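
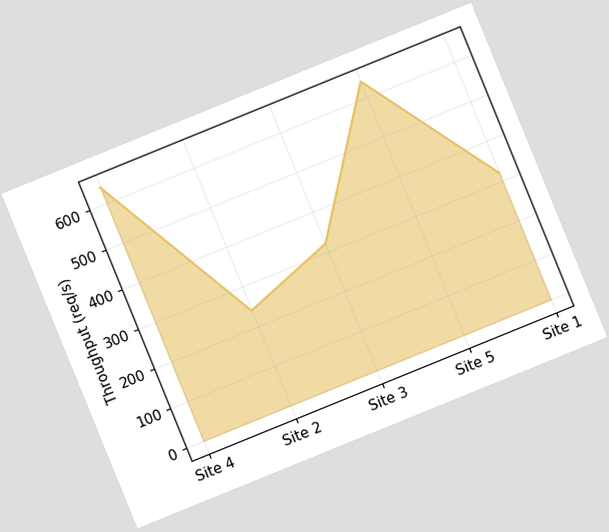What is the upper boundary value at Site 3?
320req/s

The chart is tilted about 22° counter-clockwise. At Site 3 the upper boundary is at 320req/s.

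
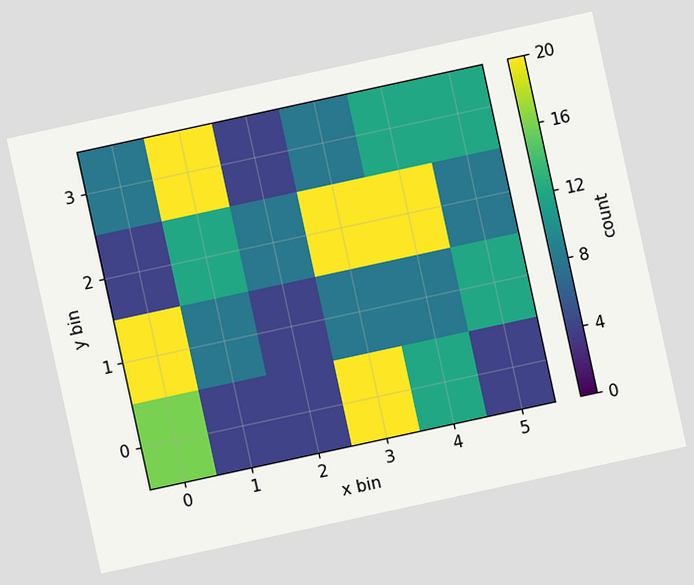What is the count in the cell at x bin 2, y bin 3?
4

The chart is tilted about 12° counter-clockwise. Matching the cell (2, 3) against the colorbar gives 4.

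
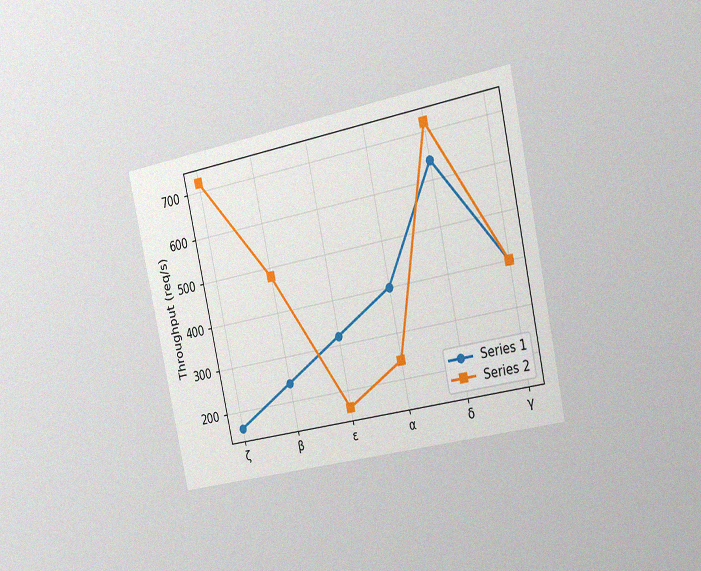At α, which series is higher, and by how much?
The chart is tilted about 12° counter-clockwise and viewed slightly from the right, with some photo noise. At α, Series 1 sits above the other line by 160req/s.

Series 1, by 160req/s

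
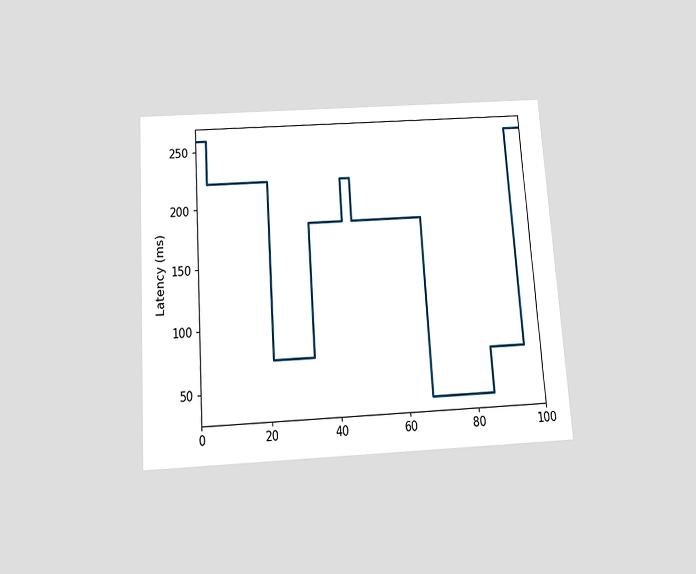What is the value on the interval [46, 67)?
The chart is tilted about 4° counter-clockwise and viewed slightly from below. On [46, 67) the step sits at 185ms.

185ms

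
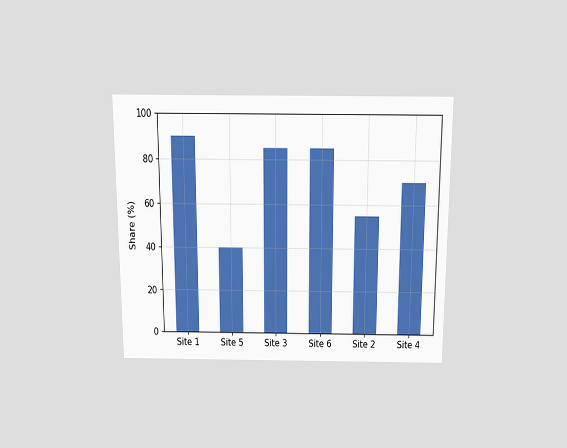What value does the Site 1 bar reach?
90%

The chart is viewed slightly from above. Reading along the chart's y-axis, the Site 1 bar reaches 90%.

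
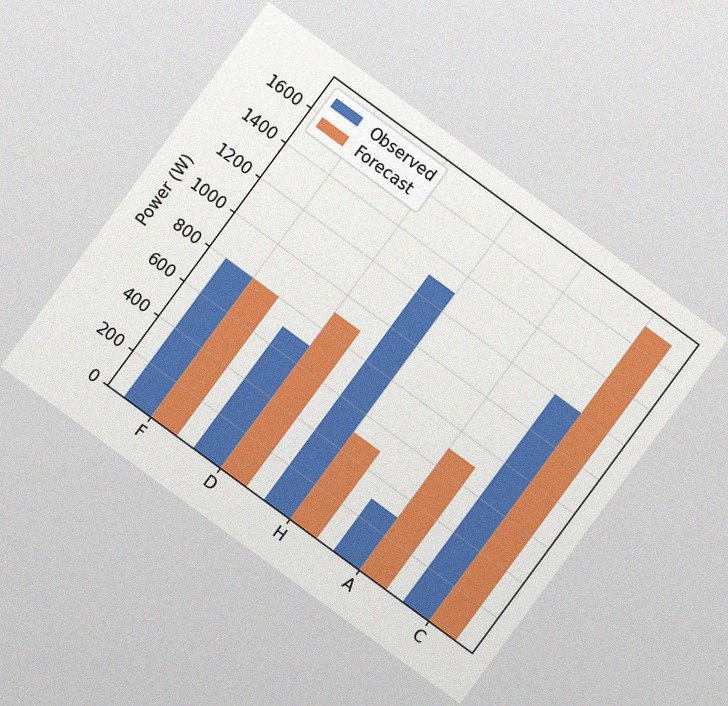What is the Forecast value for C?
1700W

The chart is tilted about 36° clockwise, with some photo noise. The Forecast bar at C reaches 1700W on the y-axis.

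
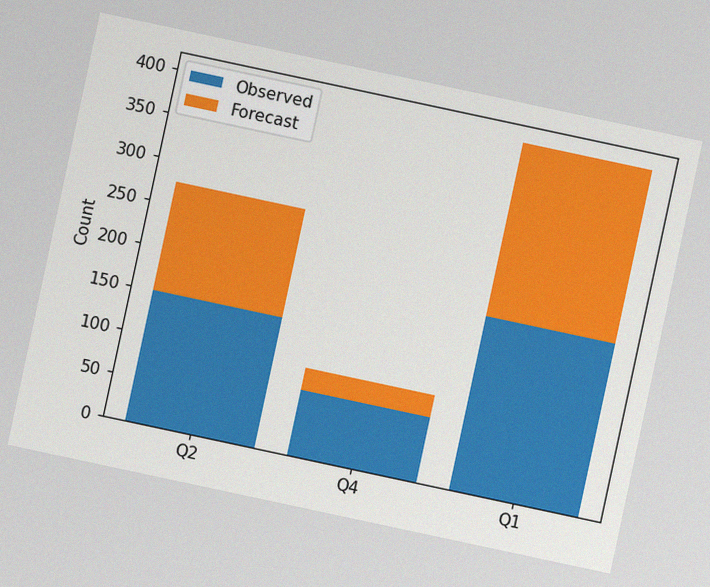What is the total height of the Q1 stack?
The chart is tilted about 12° clockwise, with some photo noise. The Q1 stack's top reaches 400 on the y-axis.

400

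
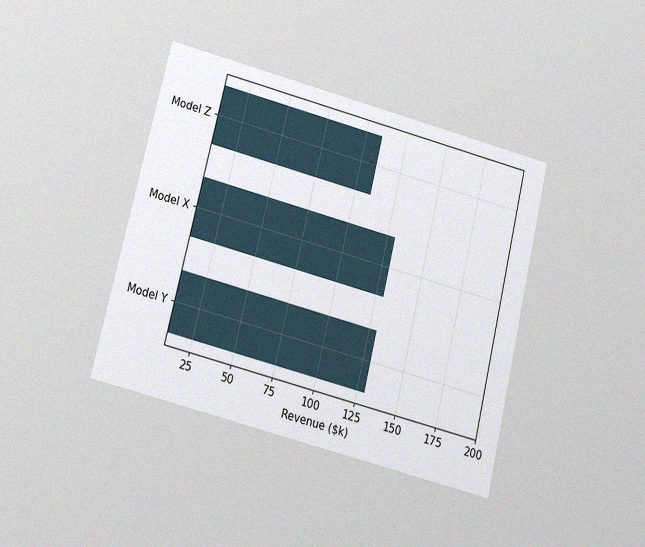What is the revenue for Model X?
The chart is tilted about 14° clockwise and viewed slightly from below, with some photo noise. Reading along the chart's x-axis, the Model X bar reaches $130k.

$130k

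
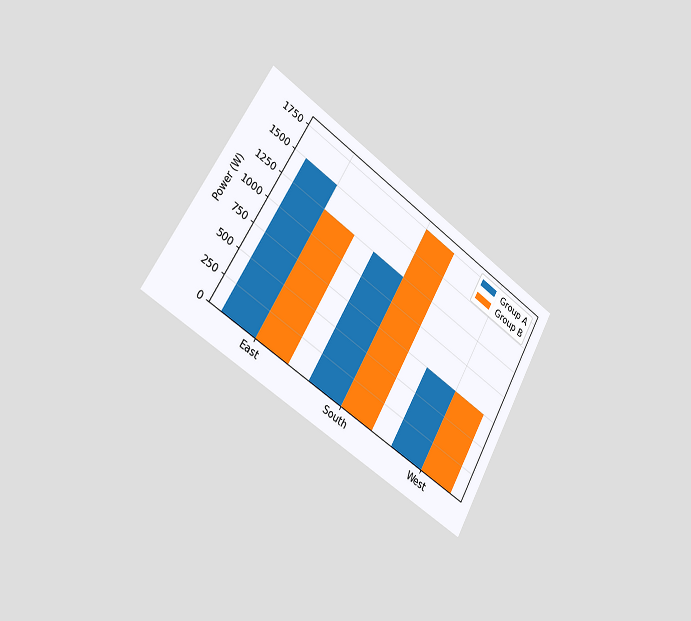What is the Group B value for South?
1750W

The chart is tilted about 30° clockwise and viewed slightly from the left. The Group B bar at South reaches 1750W on the y-axis.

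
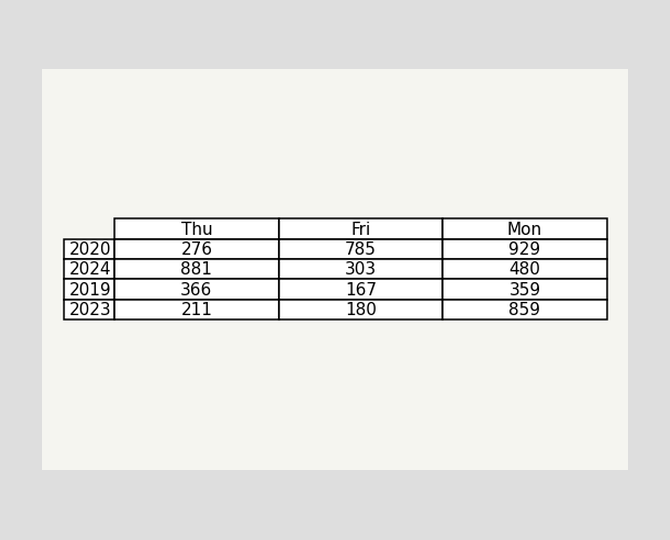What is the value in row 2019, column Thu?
366

The (2019, Thu) cell reads 366.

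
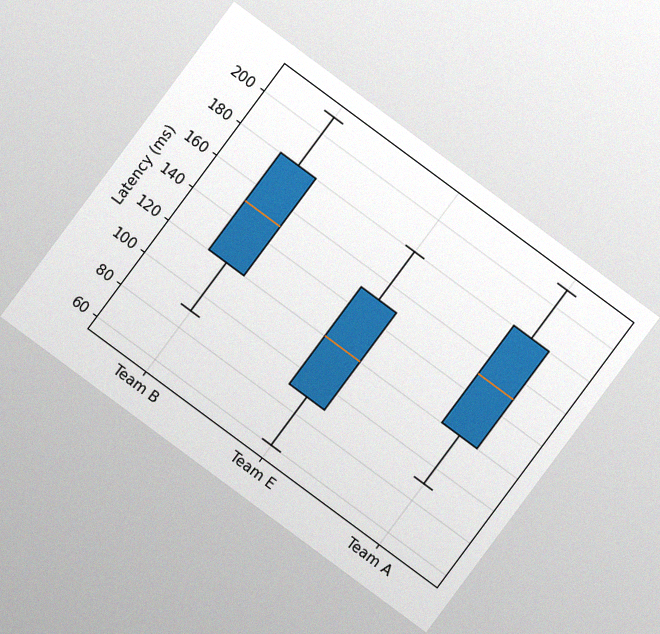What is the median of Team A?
150ms

The chart is tilted about 37° clockwise, with some photo noise. The median line in the Team A box sits at 150ms.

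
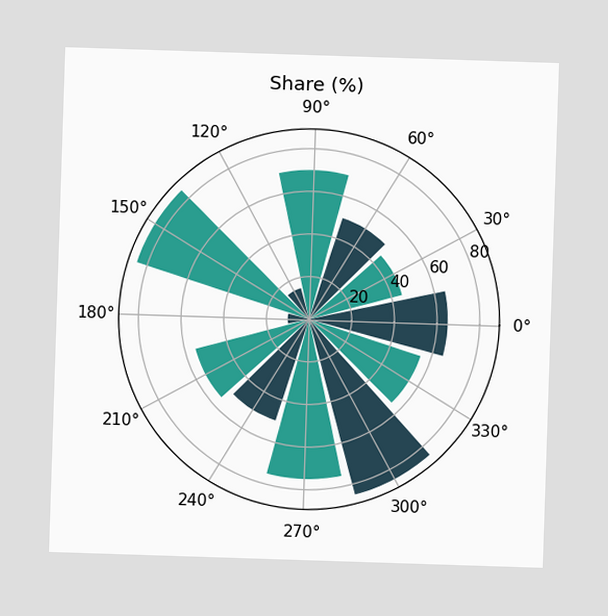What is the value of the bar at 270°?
The bar at 270° reaches 75% on the radial axis.

75%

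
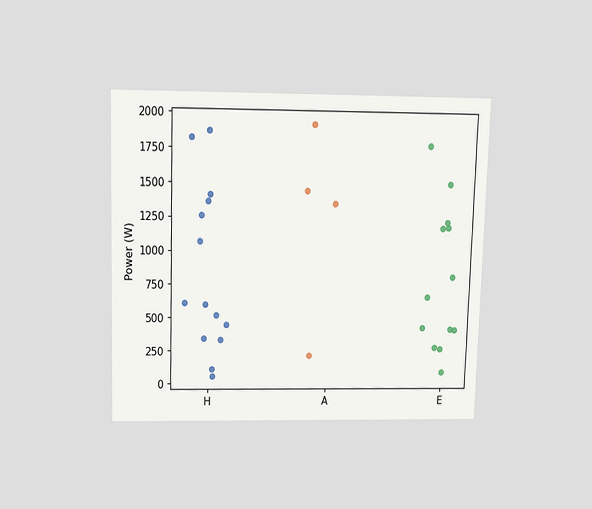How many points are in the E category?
The chart is viewed slightly from above. Counting the markers in the E column gives 13.

13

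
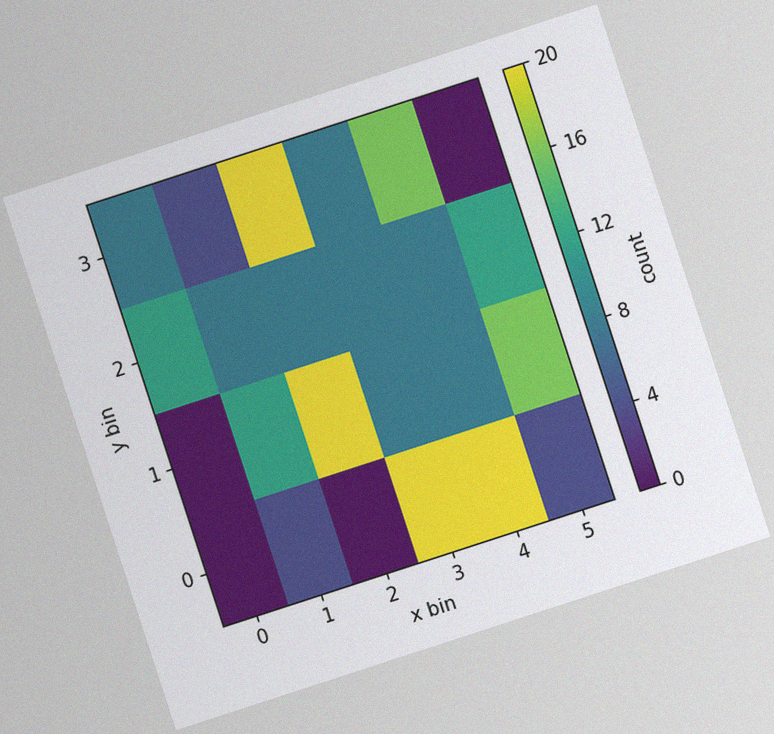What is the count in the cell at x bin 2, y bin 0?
The chart is tilted about 18° counter-clockwise, with some photo noise. Matching the cell (2, 0) against the colorbar gives 0.

0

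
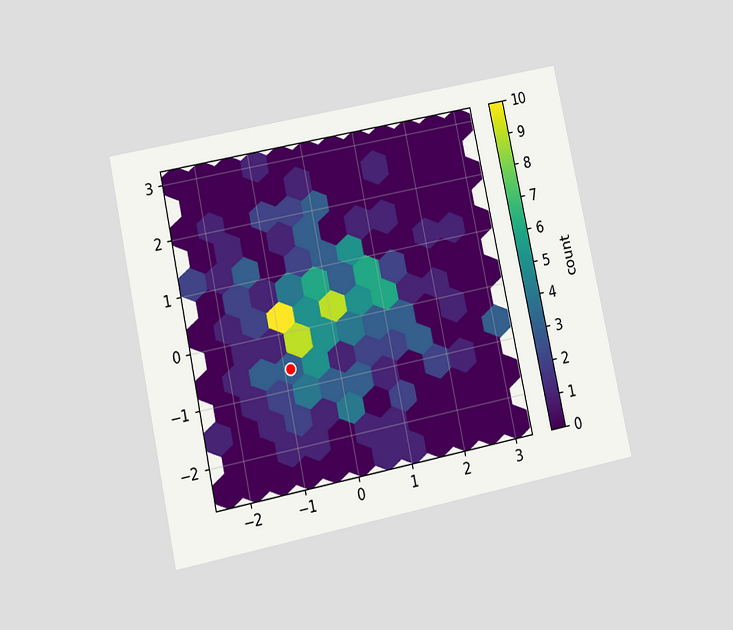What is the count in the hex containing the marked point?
The chart is tilted about 12° counter-clockwise and viewed at a slight angle. The marked hex reads 3 on the colorbar.

3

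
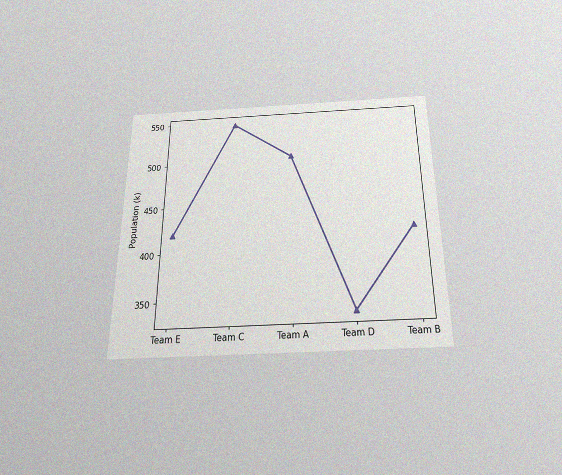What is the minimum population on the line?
336k

The chart is viewed slightly from below, with some photo noise. The lowest point is at Team D, and reading across to the y-axis gives 336k.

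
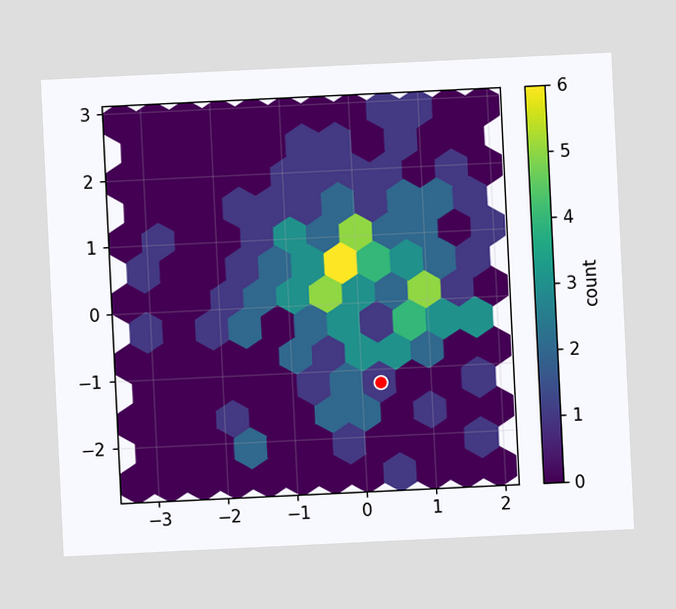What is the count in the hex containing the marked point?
The chart is tilted about 3° counter-clockwise. The marked hex reads 1 on the colorbar.

1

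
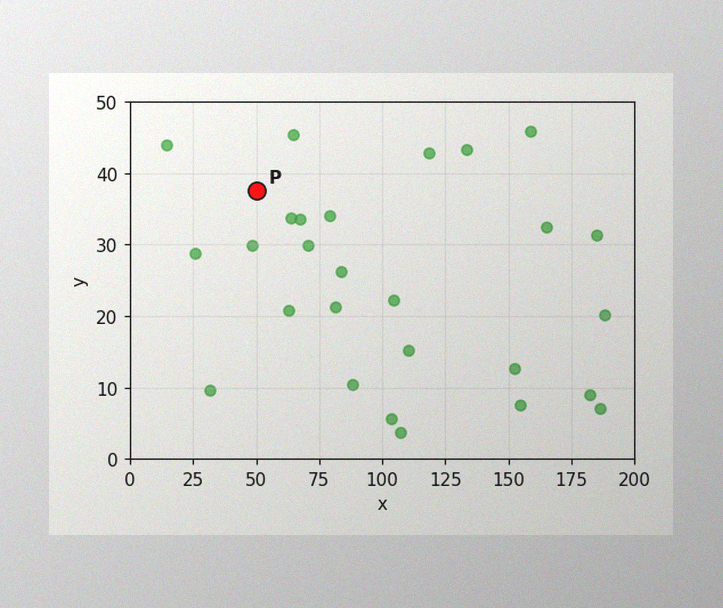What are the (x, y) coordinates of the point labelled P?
(50, 37.5)

The image has some photo noise and uneven lighting. Following the gridlines from P to each axis, P sits at (50, 37.5).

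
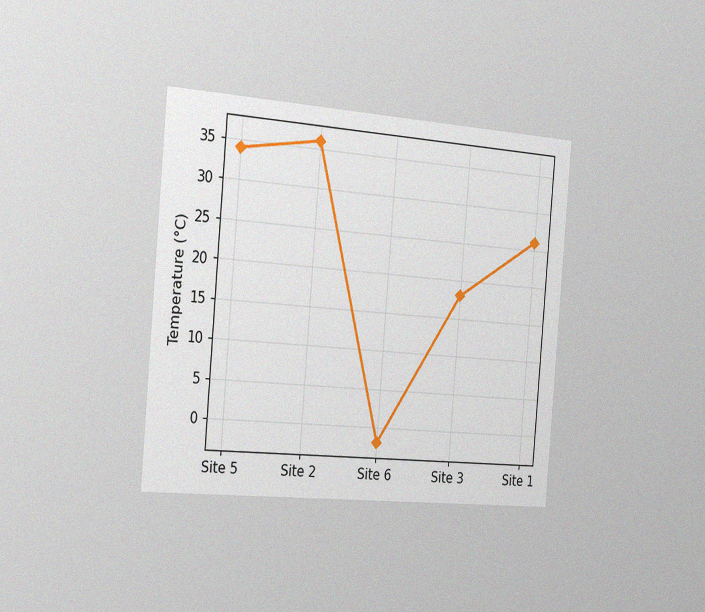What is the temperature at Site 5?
The chart is tilted about 5° clockwise and viewed slightly from the left, with some photo noise. At Site 5, the line is at 34°C.

34°C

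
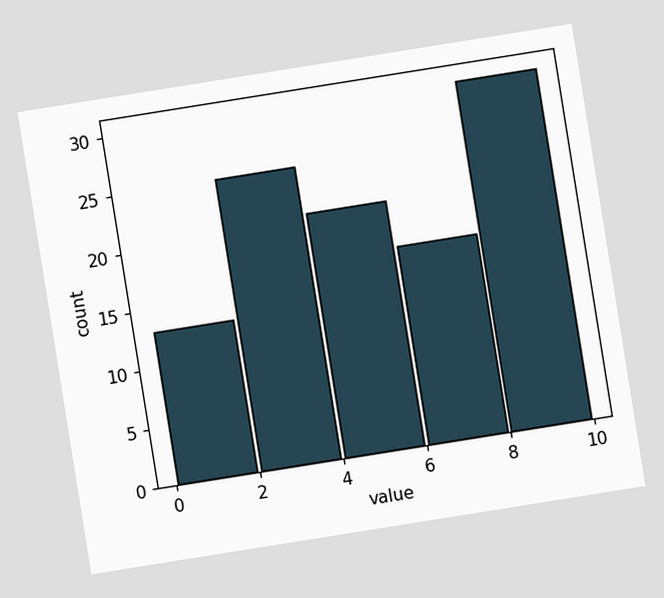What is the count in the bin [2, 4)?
The chart is tilted about 9° counter-clockwise. The [2, 4) bin has height 25.

25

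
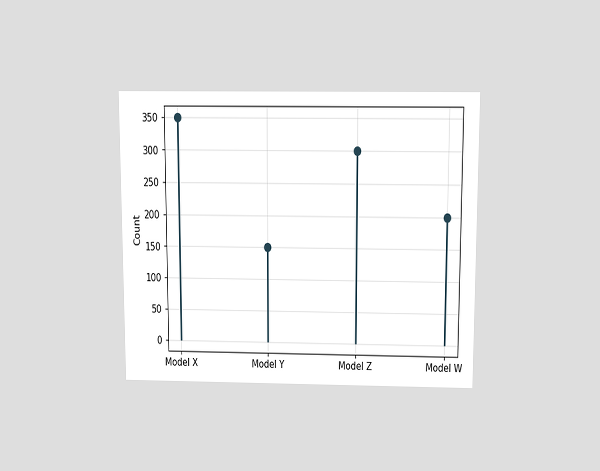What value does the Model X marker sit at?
The chart is viewed slightly from above. The Model X marker sits at 350.

350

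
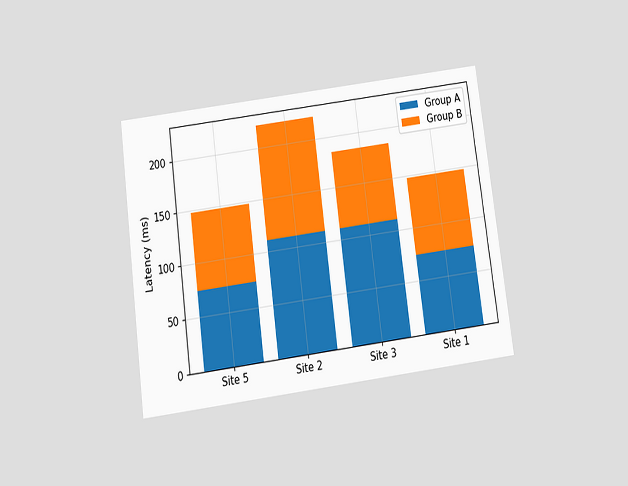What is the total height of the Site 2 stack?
222ms

The chart is tilted about 8° counter-clockwise and viewed slightly from below. The Site 2 stack's top reaches 222ms on the y-axis.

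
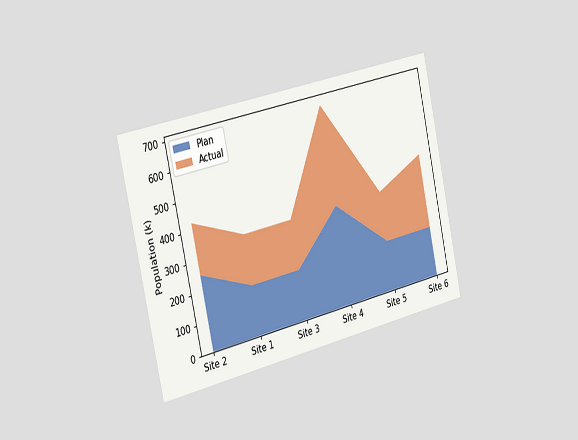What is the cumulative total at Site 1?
340k

The chart is tilted about 13° counter-clockwise and viewed slightly from the left. The stacked total at Site 1 reaches 340k.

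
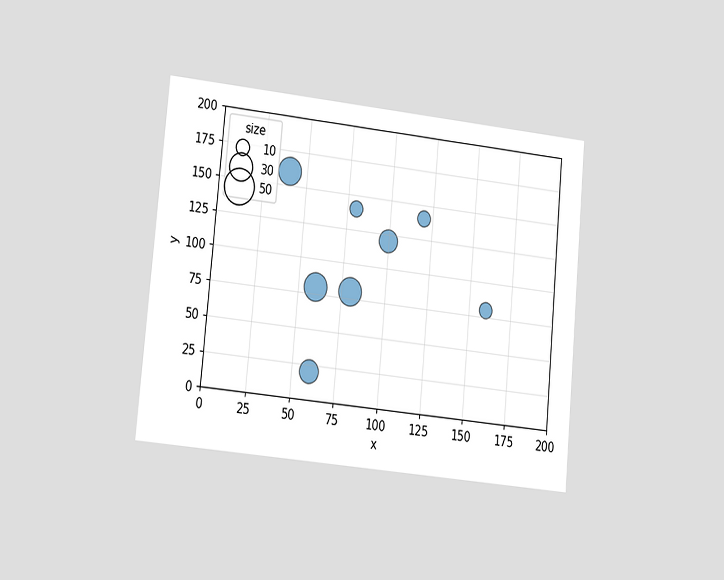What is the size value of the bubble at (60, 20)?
The chart is tilted about 5° clockwise and viewed at a slight angle. Matching the bubble at (60, 20) against the size legend gives 20.

20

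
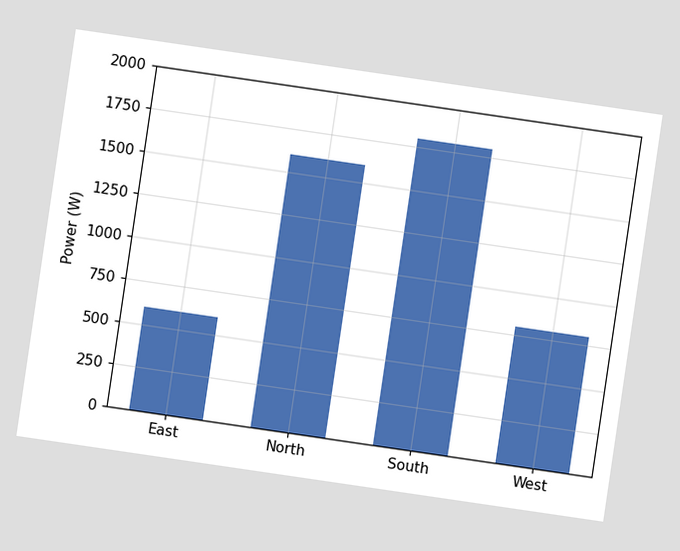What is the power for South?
1800W

The chart is tilted about 8° clockwise. Reading along the chart's y-axis, the South bar reaches 1800W.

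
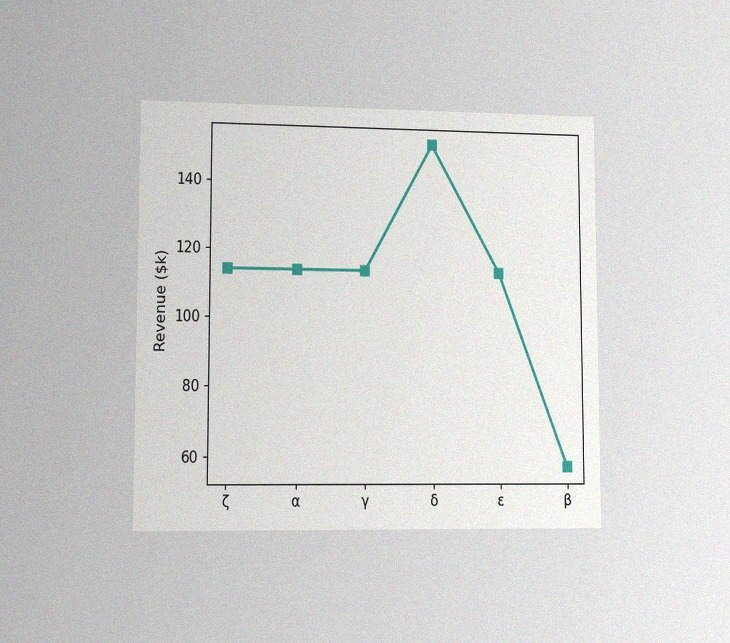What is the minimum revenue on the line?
$57k

The chart is viewed at a slight angle, with some photo noise. The lowest point is at β, and reading across to the y-axis gives $57k.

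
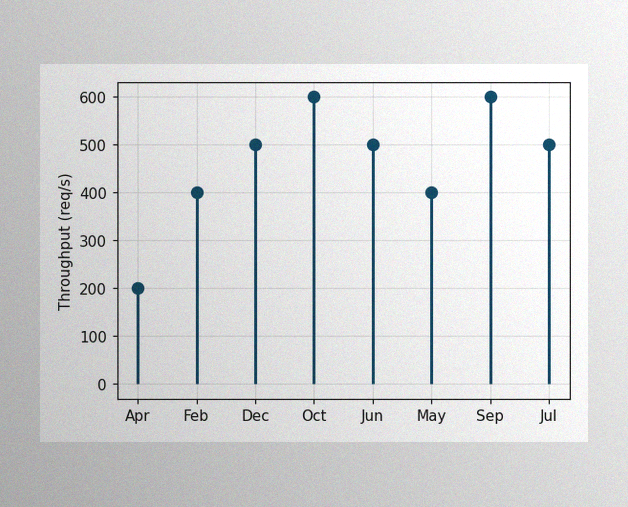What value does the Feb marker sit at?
The image has some photo noise and uneven lighting. The Feb marker sits at 400req/s.

400req/s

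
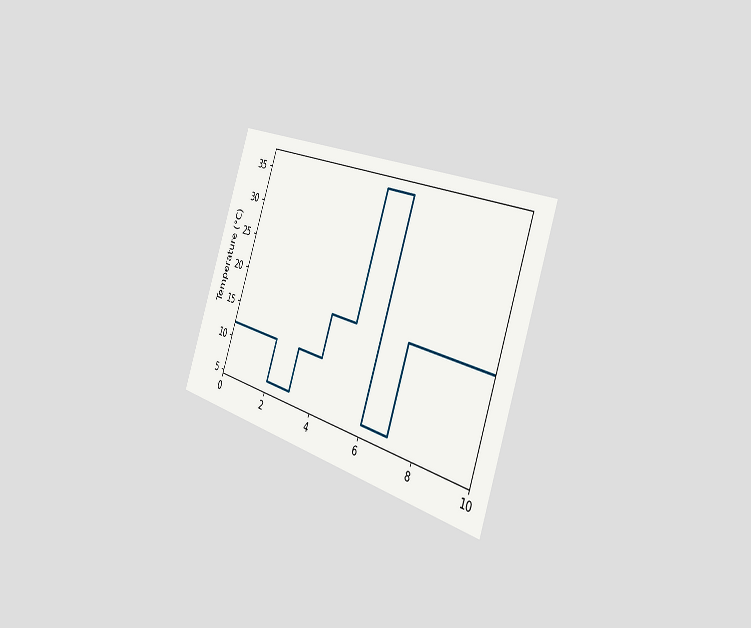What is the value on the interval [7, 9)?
The chart is tilted about 19° clockwise and viewed slightly from the right. On [7, 9) the step sits at 18°C.

18°C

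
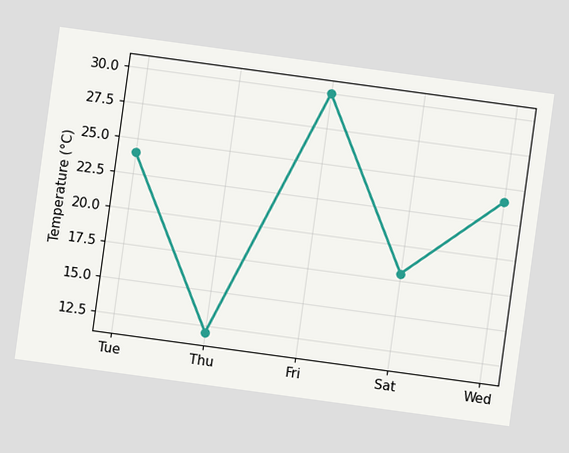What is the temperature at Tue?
24°C

The chart is tilted about 8° clockwise. At Tue, the line is at 24°C.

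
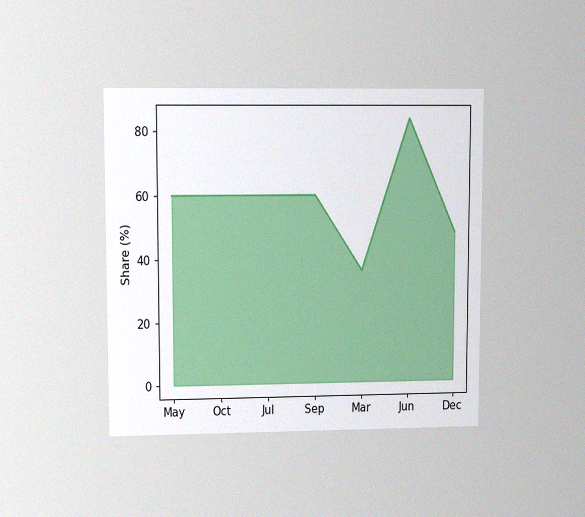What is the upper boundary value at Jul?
60%

The chart is viewed at a slight angle, with some photo noise. At Jul the upper boundary is at 60%.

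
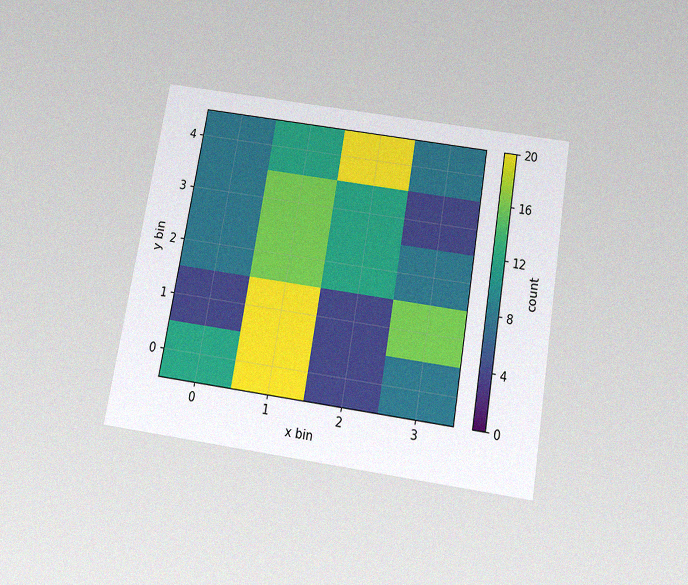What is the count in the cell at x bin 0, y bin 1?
4

The chart is tilted about 9° clockwise and viewed slightly from below, with some photo noise. Matching the cell (0, 1) against the colorbar gives 4.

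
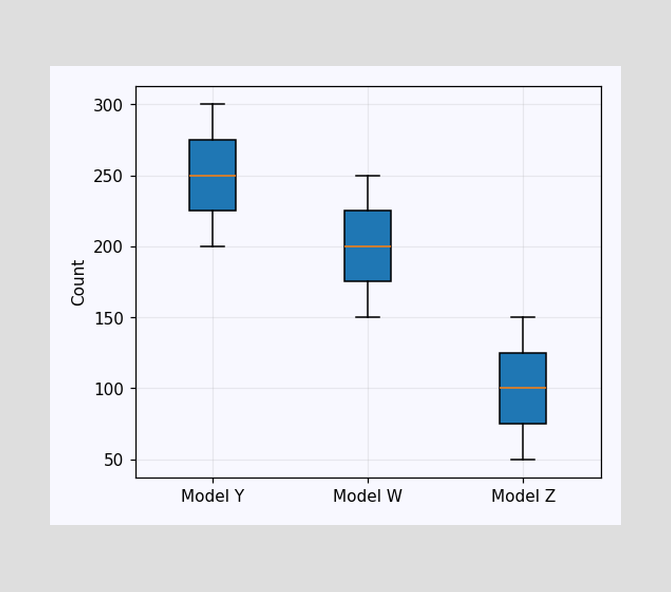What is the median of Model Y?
250

The median line in the Model Y box sits at 250.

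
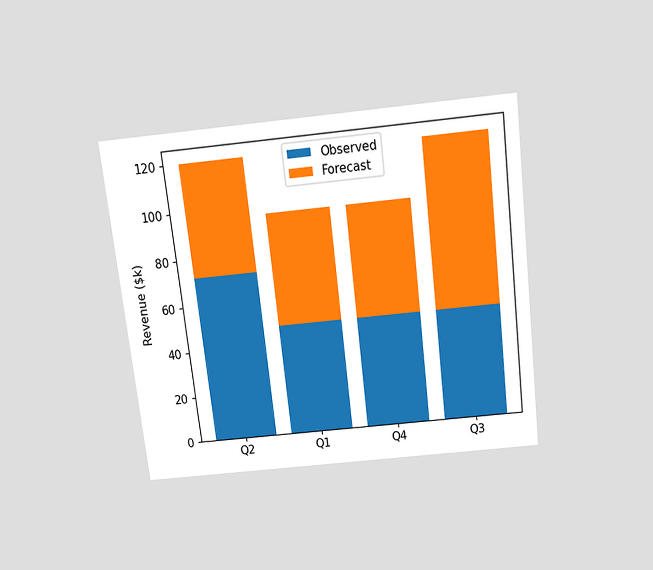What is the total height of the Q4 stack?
The chart is tilted about 7° counter-clockwise and viewed slightly from above. The Q4 stack's top reaches $96k on the y-axis.

$96k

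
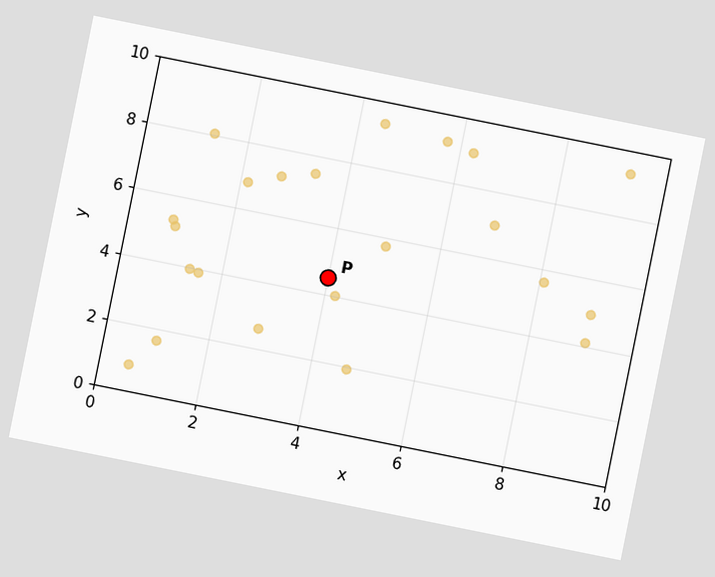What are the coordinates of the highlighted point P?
(4, 4.5)

The chart is tilted about 11° clockwise. Following the gridlines from P to each axis, P sits at (4, 4.5).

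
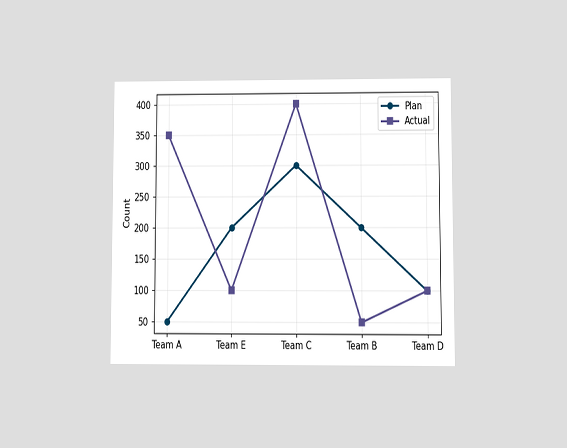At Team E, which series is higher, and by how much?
Plan, by 100

The chart is viewed at a slight angle. At Team E, Plan sits above the other line by 100.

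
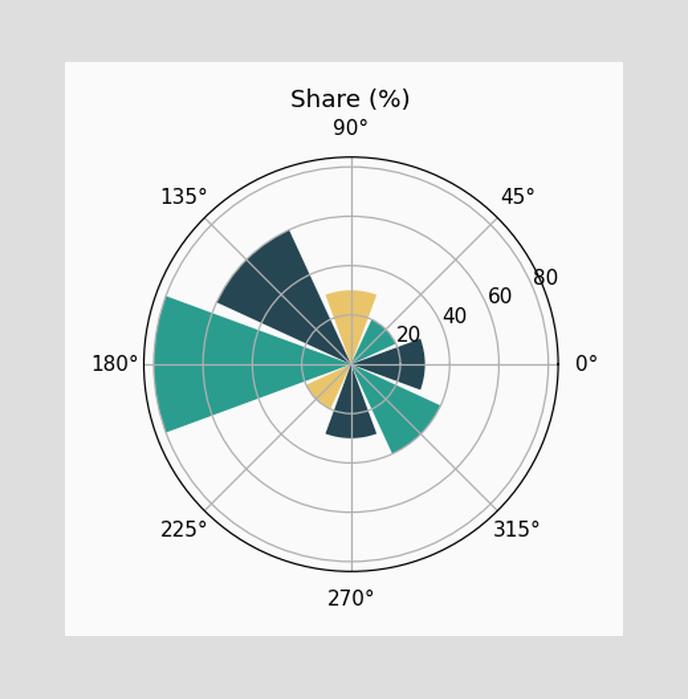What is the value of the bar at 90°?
The bar at 90° reaches 30% on the radial axis.

30%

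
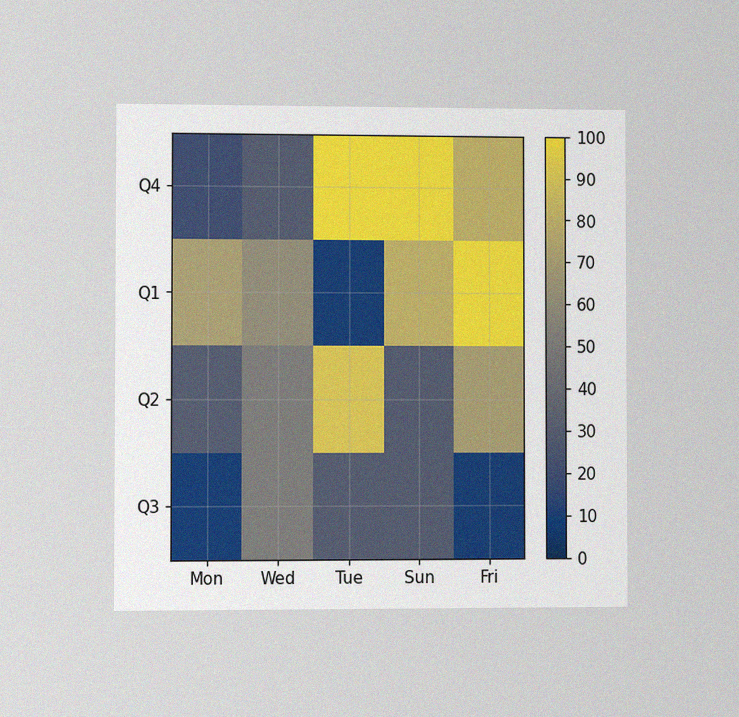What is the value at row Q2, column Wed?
The chart is viewed slightly from the left, with some photo noise. Matching cell (Q2, Wed) against the colorbar gives 50.

50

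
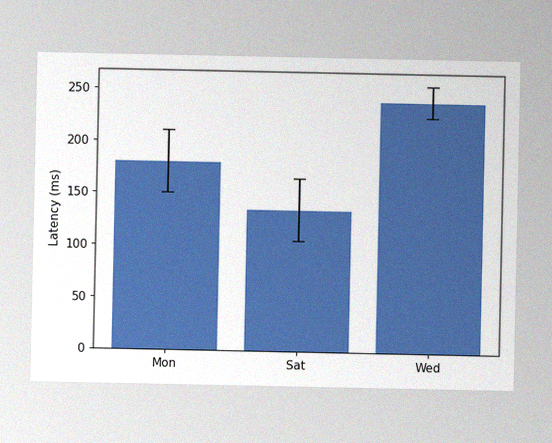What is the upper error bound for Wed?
255ms

The image has some photo noise and uneven lighting. The Wed bar's upper whisker reaches 255ms.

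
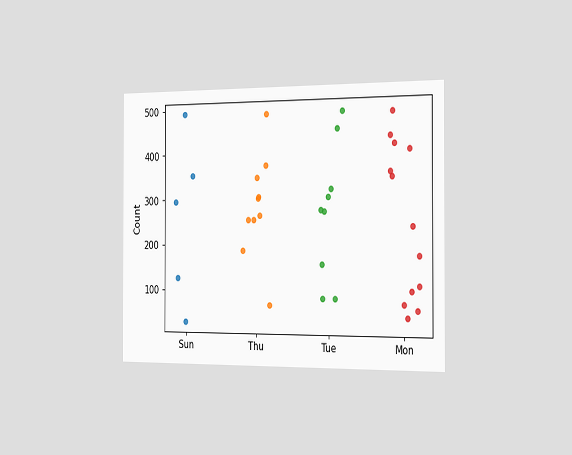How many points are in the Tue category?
9

The chart is viewed slightly from the right. Counting the markers in the Tue column gives 9.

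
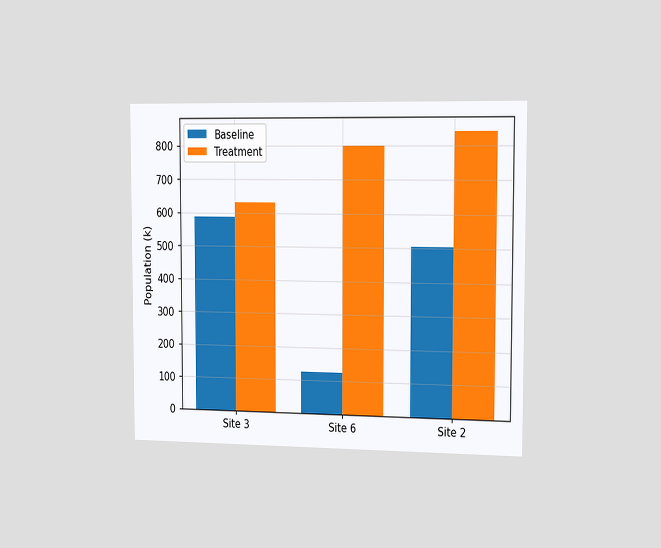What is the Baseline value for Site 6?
126k

The chart is viewed slightly from the right. The Baseline bar at Site 6 reaches 126k on the y-axis.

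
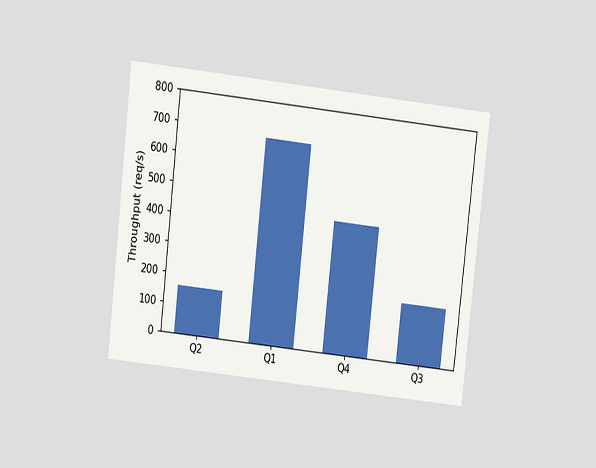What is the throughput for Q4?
440req/s

The chart is tilted about 6° clockwise and viewed slightly from above. Reading along the chart's y-axis, the Q4 bar reaches 440req/s.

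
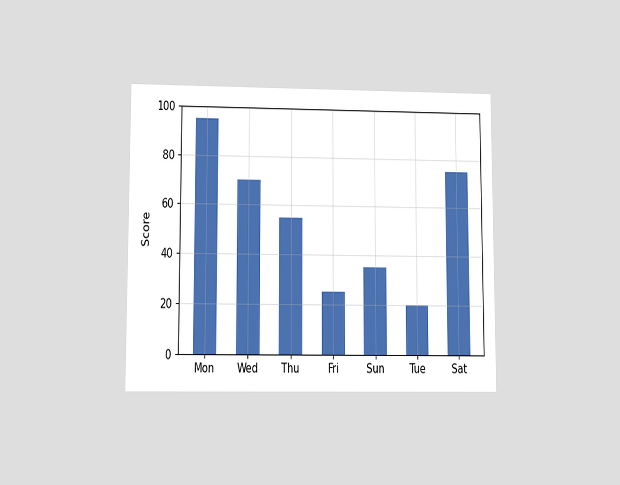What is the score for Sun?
The chart is viewed at a slight angle. Reading along the chart's y-axis, the Sun bar reaches 35.

35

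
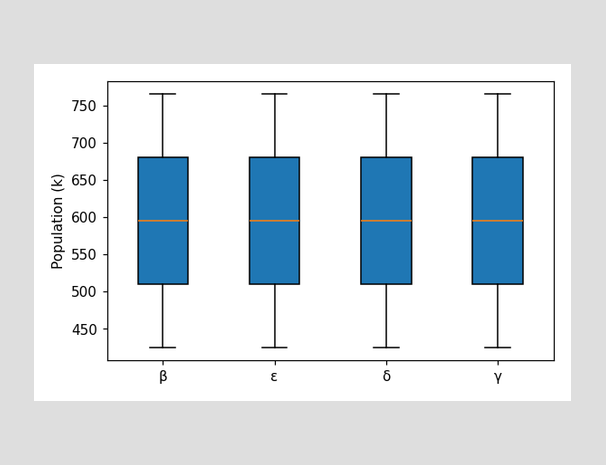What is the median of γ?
The median line in the γ box sits at 595k.

595k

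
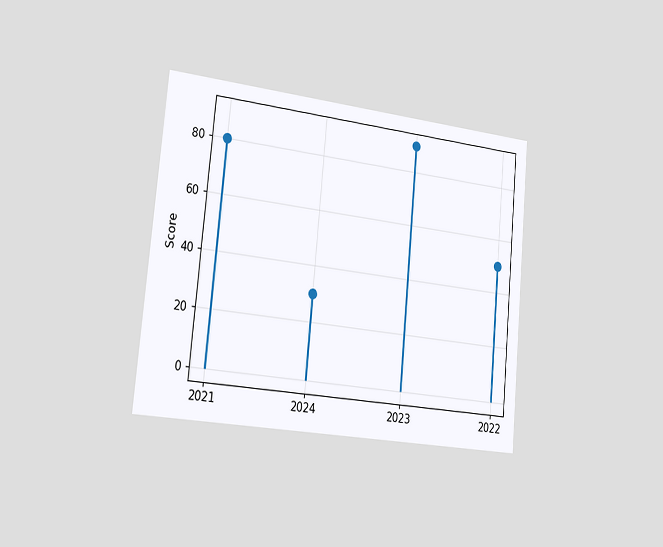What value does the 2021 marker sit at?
80

The chart is tilted about 5° clockwise and viewed slightly from the left. The 2021 marker sits at 80.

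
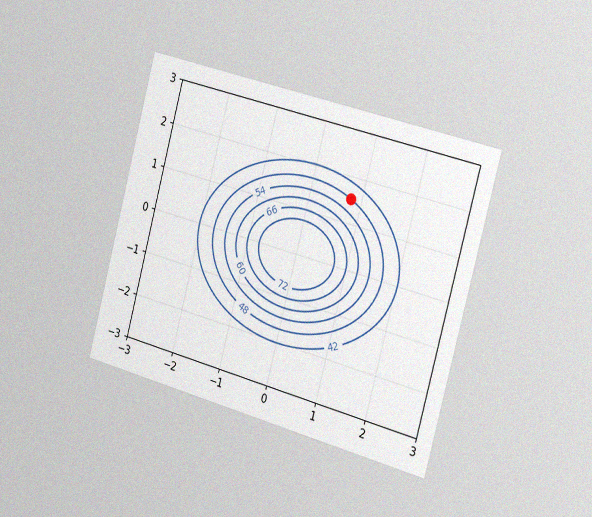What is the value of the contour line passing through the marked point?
48

The chart is tilted about 15° clockwise and viewed slightly from the right, with some photo noise. The marked point sits on the contour labelled 48.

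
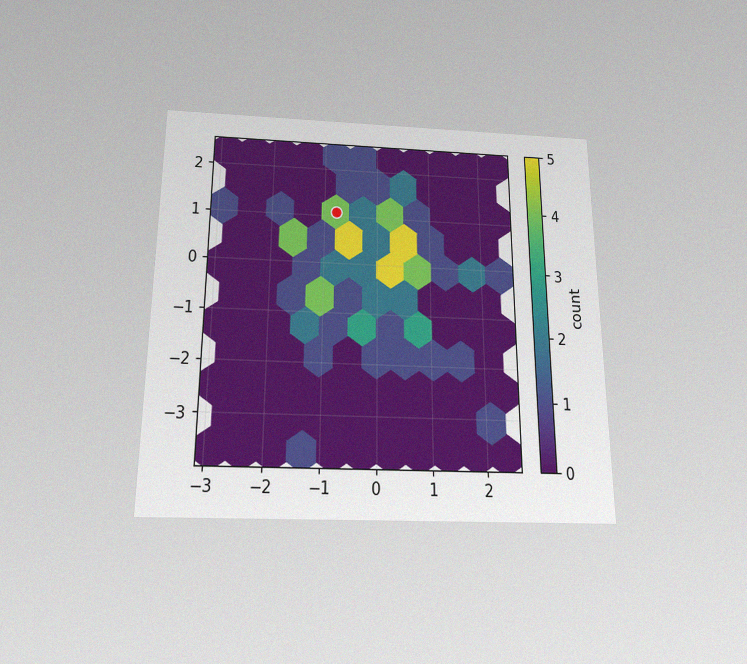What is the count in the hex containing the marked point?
The chart is viewed slightly from below, with some photo noise. The marked hex reads 4 on the colorbar.

4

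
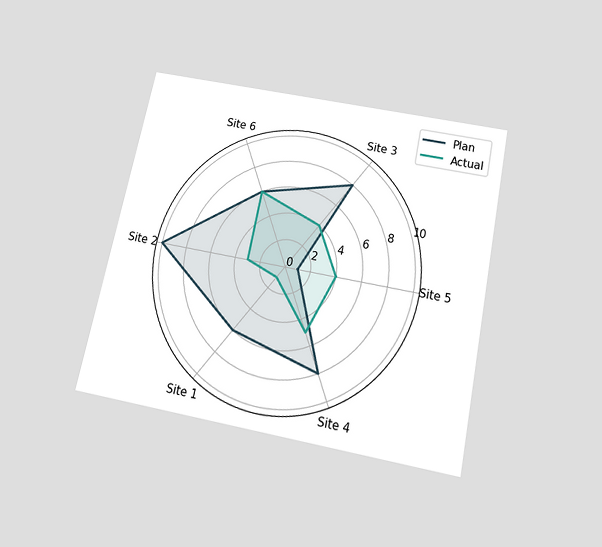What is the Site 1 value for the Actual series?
The chart is tilted about 12° clockwise and viewed slightly from below. On the Site 1 axis, Actual reaches 1.

1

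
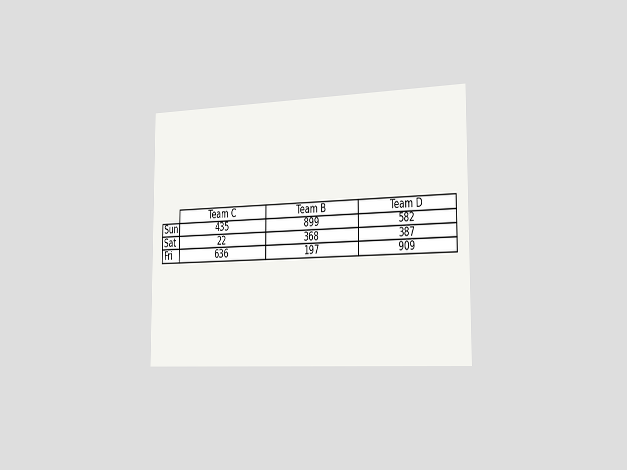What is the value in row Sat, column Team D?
387

The chart is viewed slightly from the right. The (Sat, Team D) cell reads 387.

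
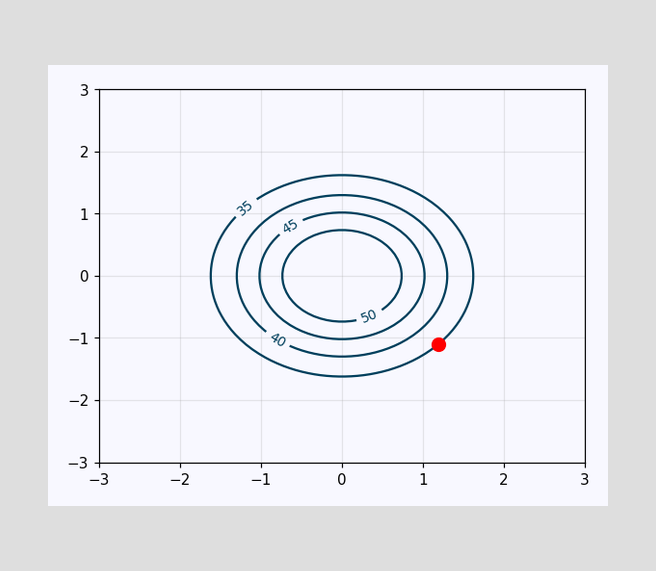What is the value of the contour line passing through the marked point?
35

The marked point sits on the contour labelled 35.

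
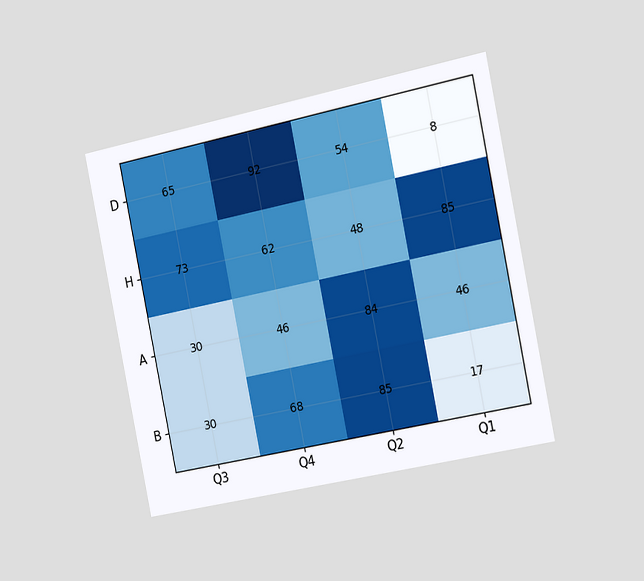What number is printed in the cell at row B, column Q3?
30

The chart is tilted about 11° counter-clockwise and viewed slightly from the right. The (B, Q3) cell reads 30.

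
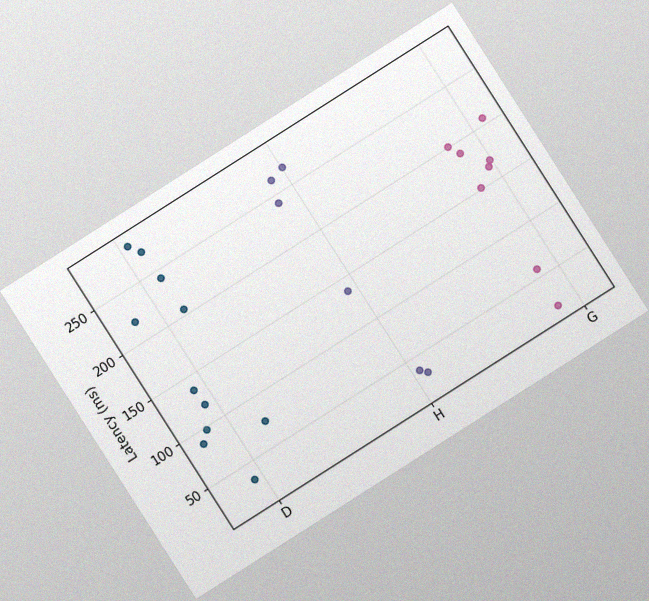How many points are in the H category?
6

The chart is tilted about 33° counter-clockwise, with some photo noise. Counting the markers in the H column gives 6.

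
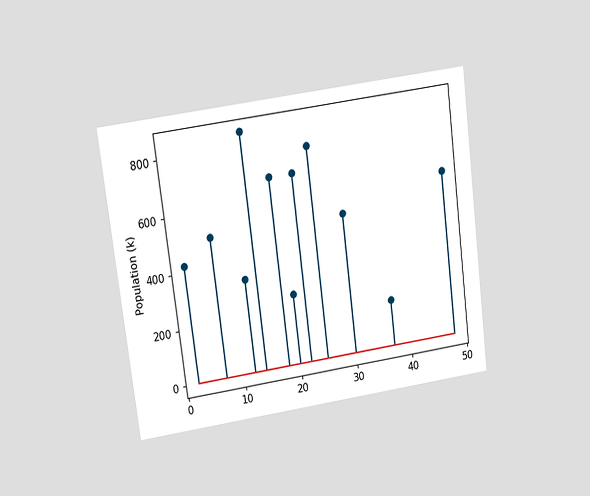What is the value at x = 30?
510k

The chart is tilted about 7° counter-clockwise and viewed slightly from above. The stem at x=30 reaches 510k.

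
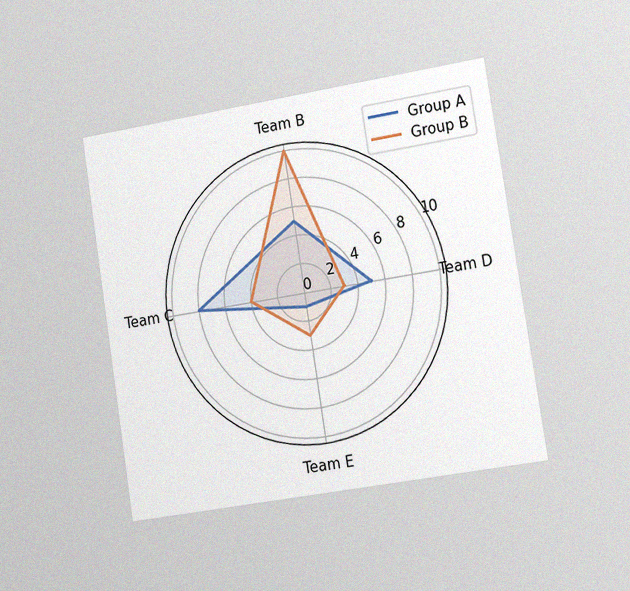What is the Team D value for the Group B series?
3

The chart is tilted about 9° counter-clockwise and viewed slightly from the right, with some photo noise. On the Team D axis, Group B reaches 3.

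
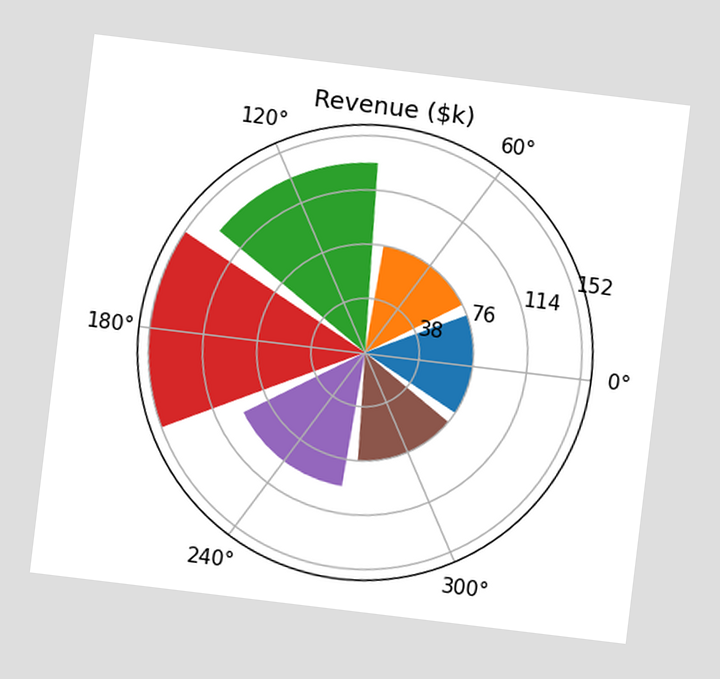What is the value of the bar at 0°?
$76k

The chart is tilted about 7° clockwise. The bar at 0° reaches $76k on the radial axis.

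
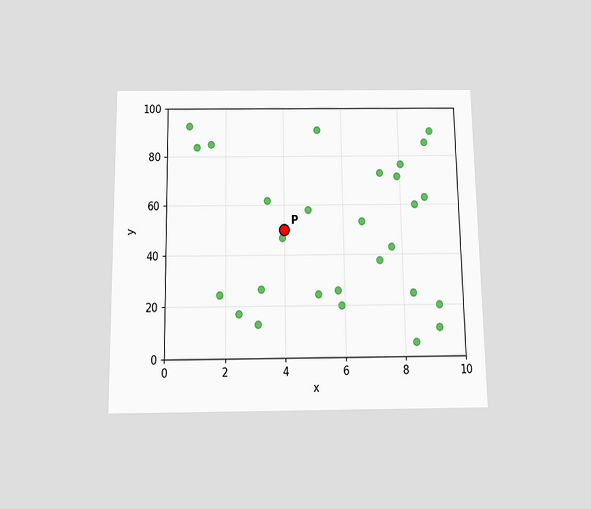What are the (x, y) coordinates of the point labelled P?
(4, 50)

The chart is viewed slightly from below. Following the gridlines from P to each axis, P sits at (4, 50).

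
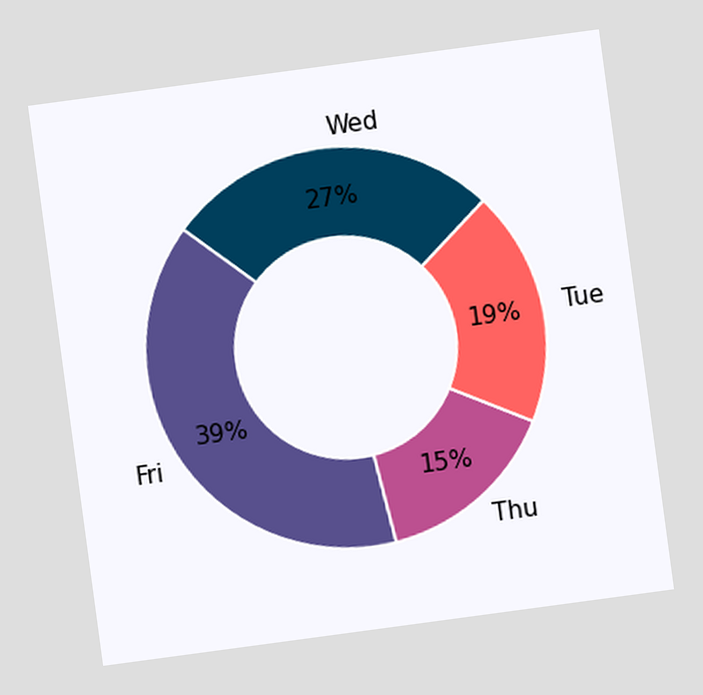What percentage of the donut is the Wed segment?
The chart is tilted about 8° counter-clockwise. The Wed segment takes up 27% of the ring.

27%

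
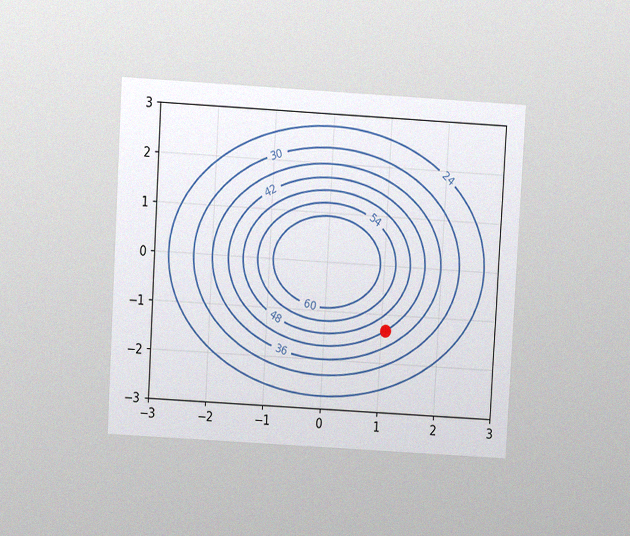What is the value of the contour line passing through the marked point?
The chart is tilted about 3° clockwise and viewed slightly from above, with some photo noise. The marked point sits on the contour labelled 42.

42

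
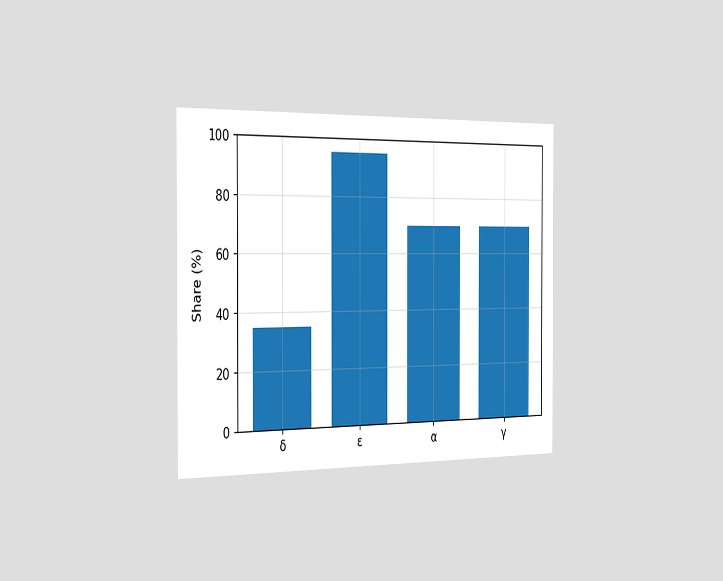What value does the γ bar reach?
70%

The chart is viewed slightly from the left. Reading along the chart's y-axis, the γ bar reaches 70%.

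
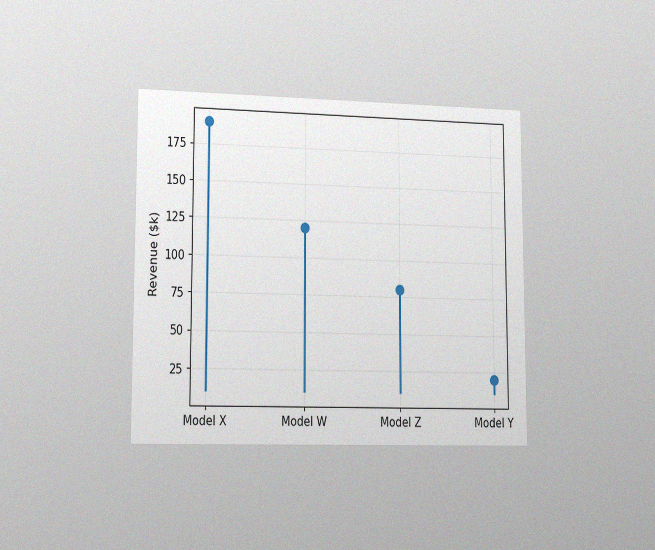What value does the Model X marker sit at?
The chart is viewed slightly from the left, with some photo noise. The Model X marker sits at $190k.

$190k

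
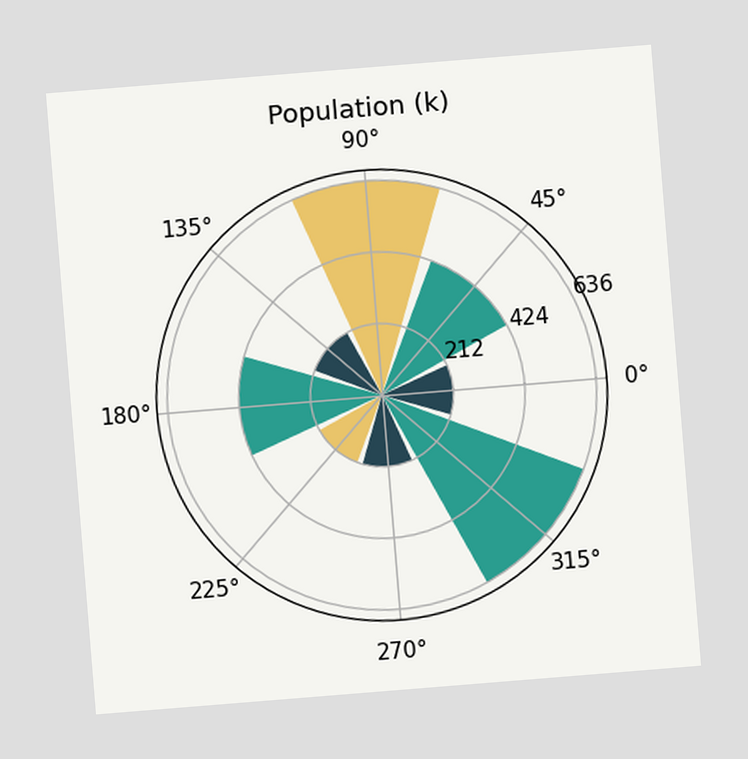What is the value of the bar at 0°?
The chart is tilted about 5° counter-clockwise. The bar at 0° reaches 212k on the radial axis.

212k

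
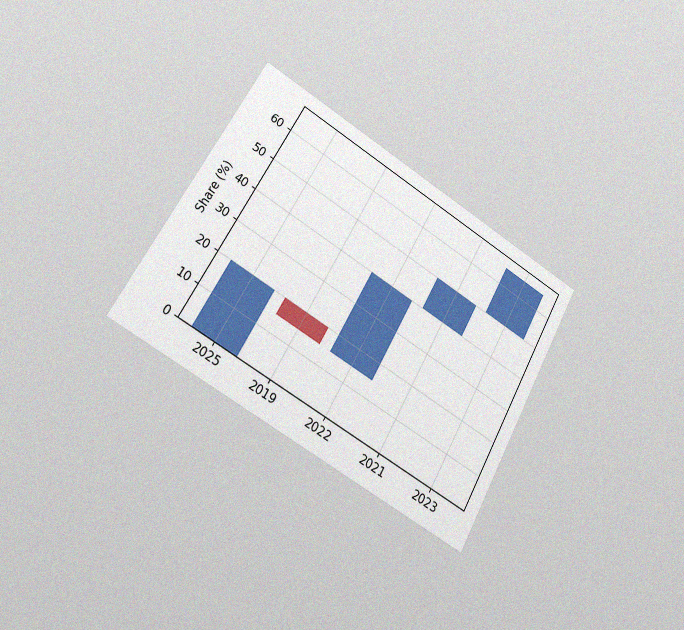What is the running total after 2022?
40%

The chart is tilted about 30° clockwise and viewed slightly from the left, with some photo noise. After 2022 the running total reaches 40%.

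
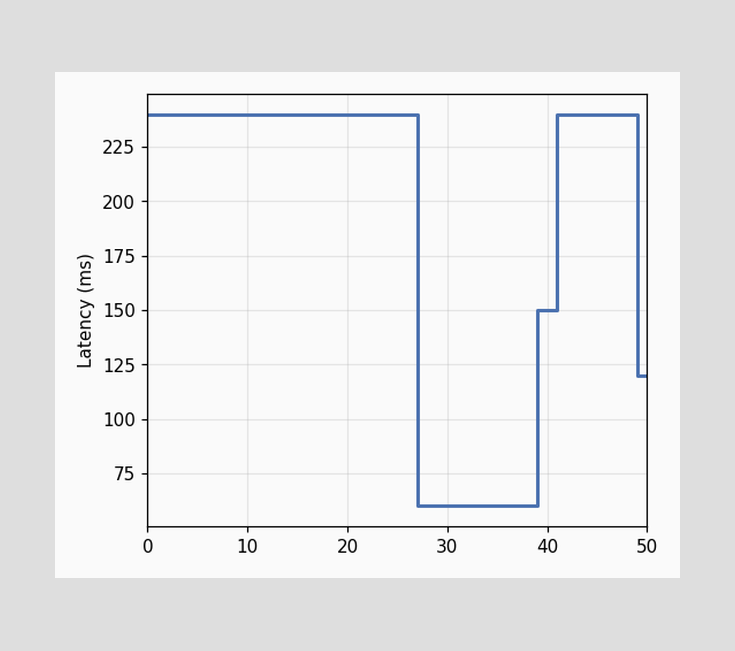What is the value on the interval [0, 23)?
240ms

On [0, 23) the step sits at 240ms.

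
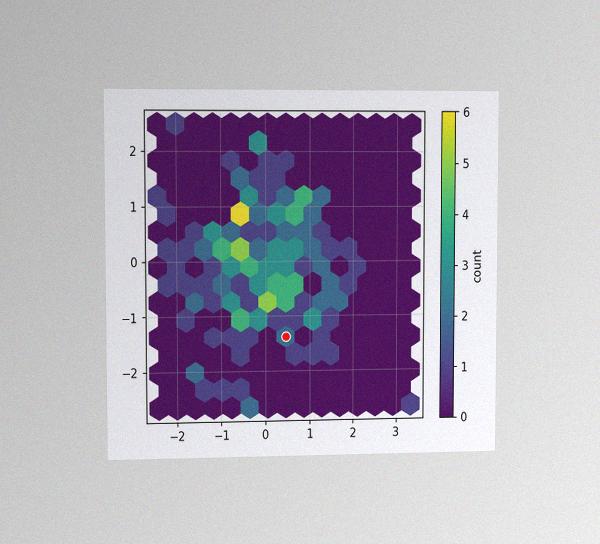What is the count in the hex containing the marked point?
The chart is viewed slightly from the left, with some photo noise. The marked hex reads 2 on the colorbar.

2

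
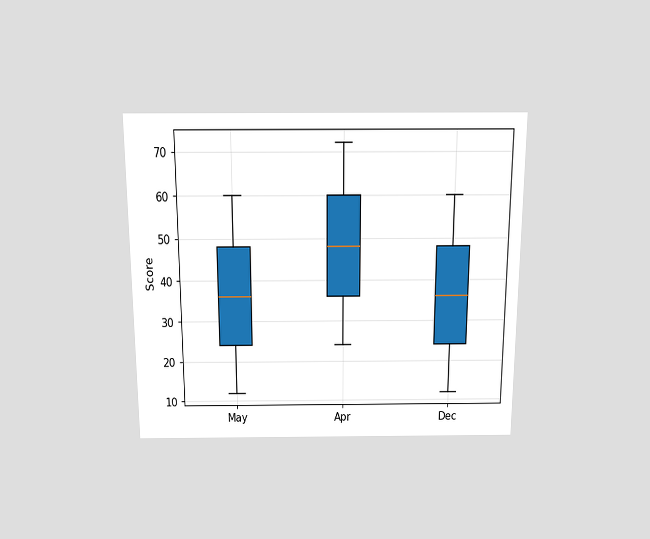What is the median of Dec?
36

The chart is viewed slightly from above. The median line in the Dec box sits at 36.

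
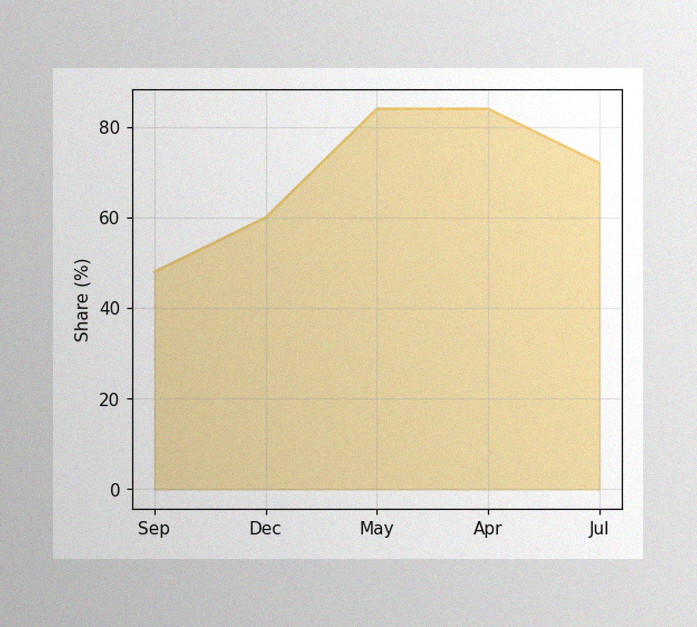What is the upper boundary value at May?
84%

The image has some photo noise and uneven lighting. At May the upper boundary is at 84%.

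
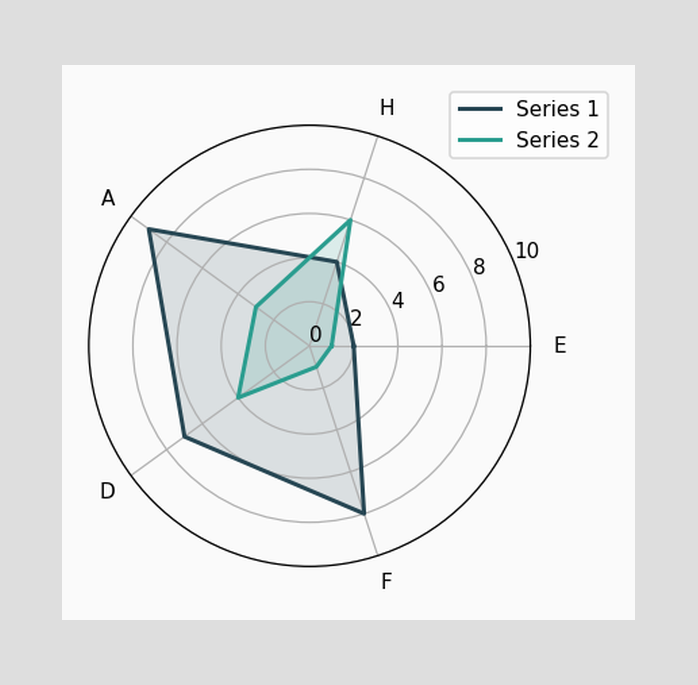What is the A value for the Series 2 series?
On the A axis, Series 2 reaches 3.

3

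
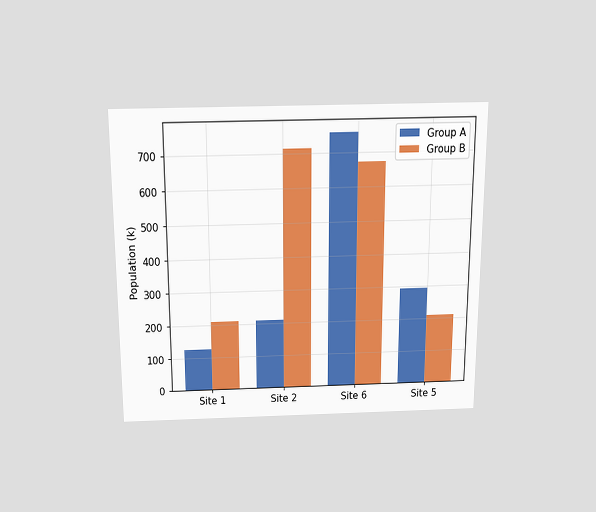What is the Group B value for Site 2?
714k

The chart is viewed slightly from above. The Group B bar at Site 2 reaches 714k on the y-axis.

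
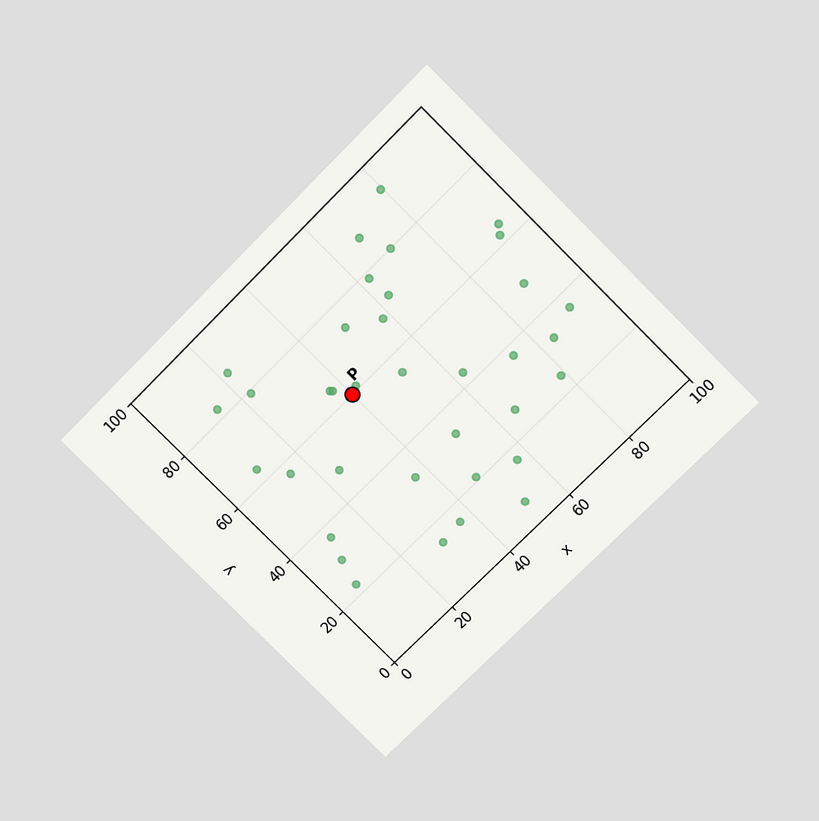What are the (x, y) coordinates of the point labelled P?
The chart is tilted about 45° counter-clockwise and viewed slightly from above. Following the gridlines from P to each axis, P sits at (40, 60).

(40, 60)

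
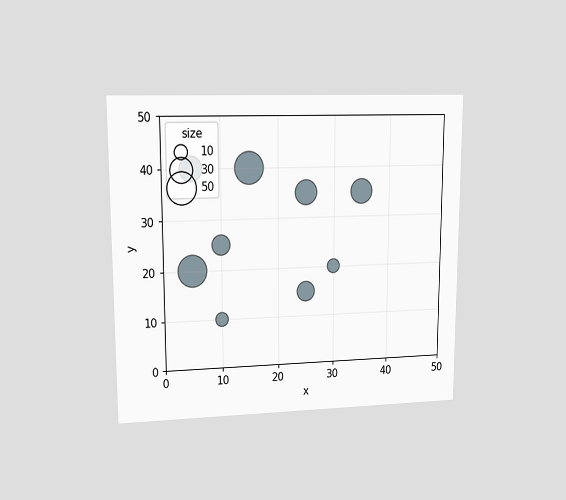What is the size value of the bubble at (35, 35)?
The chart is viewed at a slight angle. Matching the bubble at (35, 35) against the size legend gives 30.

30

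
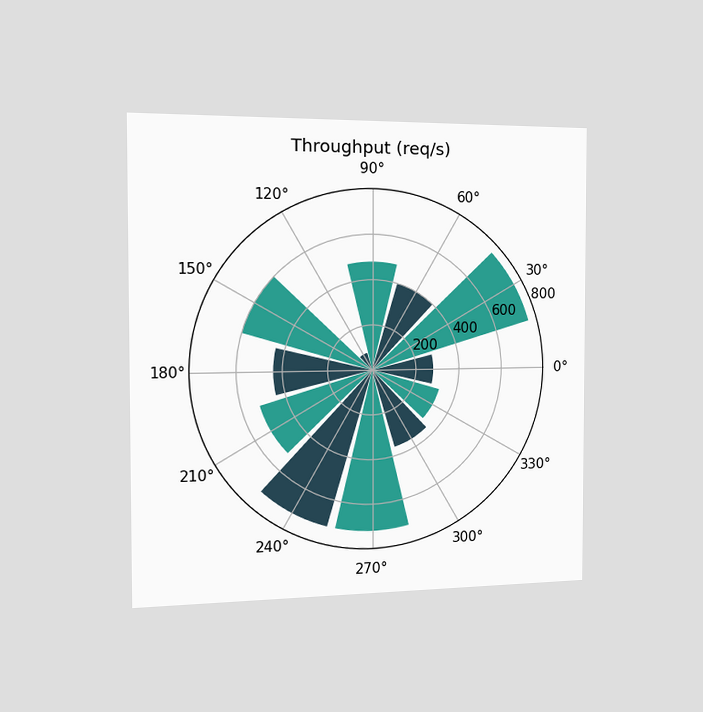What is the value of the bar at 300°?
360req/s

The chart is viewed slightly from the left. The bar at 300° reaches 360req/s on the radial axis.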